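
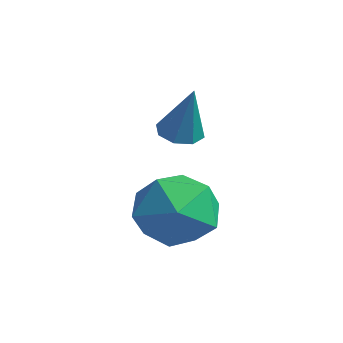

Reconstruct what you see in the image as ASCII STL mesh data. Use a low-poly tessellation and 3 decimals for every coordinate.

solid 
facet normal -0.349 0.024 -0.937
outer loop
vertex -0.177 -1.088 -2.866
vertex -0.528 -0.61 -2.723
vertex 0.039 -0.68 -2.936
endloop
endfacet
facet normal 0.884 -0.467 0.003
outer loop
vertex -0.177 -1.088 -2.866
vertex 0.039 -0.68 -2.936
vertex 0.048 -0.65 -1.177
endloop
endfacet
facet normal -0.349 0.025 -0.937
outer loop
vertex 0.039 -0.68 -2.936
vertex -0.528 -0.61 -2.723
vertex -0.077 -0.231 -2.881
endloop
endfacet
facet normal 0.968 0.251 -0.009
outer loop
vertex 0.039 -0.68 -2.936
vertex -0.077 -0.231 -2.881
vertex 0.048 -0.65 -1.177
endloop
endfacet
facet normal -0.350 0.025 -0.937
outer loop
vertex -0.077 -0.231 -2.881
vertex -0.528 -0.61 -2.723
vertex -0.457 -0.004 -2.733
endloop
endfacet
facet normal 0.552 0.818 0.161
outer loop
vertex -0.077 -0.231 -2.881
vertex -0.457 -0.004 -2.733
vertex 0.048 -0.65 -1.177
endloop
endfacet
facet normal -0.347 0.025 -0.937
outer loop
vertex -0.457 -0.004 -2.733
vertex -0.528 -0.61 -2.723
vertex -0.879 -0.132 -2.58
endloop
endfacet
facet normal -0.123 0.902 0.414
outer loop
vertex -0.457 -0.004 -2.733
vertex -0.879 -0.132 -2.58
vertex 0.048 -0.65 -1.177
endloop
endfacet
facet normal -0.349 0.024 -0.937
outer loop
vertex -0.879 -0.132 -2.58
vertex -0.528 -0.61 -2.723
vertex -1.095 -0.54 -2.51
endloop
endfacet
facet normal -0.658 0.452 0.602
outer loop
vertex -0.879 -0.132 -2.58
vertex -1.095 -0.54 -2.51
vertex 0.048 -0.65 -1.177
endloop
endfacet
facet normal -0.349 0.025 -0.937
outer loop
vertex -1.095 -0.54 -2.51
vertex -0.528 -0.61 -2.723
vertex -0.979 -0.989 -2.565
endloop
endfacet
facet normal -0.742 -0.267 0.614
outer loop
vertex -1.095 -0.54 -2.51
vertex -0.979 -0.989 -2.565
vertex 0.048 -0.65 -1.177
endloop
endfacet
facet normal -0.348 0.024 -0.937
outer loop
vertex -0.979 -0.989 -2.565
vertex -0.528 -0.61 -2.723
vertex -0.599 -1.216 -2.712
endloop
endfacet
facet normal -0.326 -0.834 0.445
outer loop
vertex -0.979 -0.989 -2.565
vertex -0.599 -1.216 -2.712
vertex 0.048 -0.65 -1.177
endloop
endfacet
facet normal -0.349 0.024 -0.937
outer loop
vertex -0.599 -1.216 -2.712
vertex -0.528 -0.61 -2.723
vertex -0.177 -1.088 -2.866
endloop
endfacet
facet normal 0.348 -0.918 0.192
outer loop
vertex -0.599 -1.216 -2.712
vertex -0.177 -1.088 -2.866
vertex 0.048 -0.65 -1.177
endloop
endfacet
facet normal -0.467 0.882 0.060
outer loop
vertex 1.731 -1.256 -4.081
vertex 0.726 -1.763 -4.46
vertex 0.965 -1.715 -3.298
endloop
endfacet
facet normal 0.055 0.837 0.544
outer loop
vertex 1.731 -1.256 -4.081
vertex 0.965 -1.715 -3.298
vertex 2.133 -1.884 -3.156
endloop
endfacet
facet normal 0.668 0.718 0.197
outer loop
vertex 1.731 -1.256 -4.081
vertex 2.133 -1.884 -3.156
vertex 2.615 -2.037 -4.231
endloop
endfacet
facet normal 0.524 0.689 -0.501
outer loop
vertex 1.731 -1.256 -4.081
vertex 2.615 -2.037 -4.231
vertex 1.745 -1.962 -5.037
endloop
endfacet
facet normal -0.178 0.790 -0.586
outer loop
vertex 1.731 -1.256 -4.081
vertex 1.745 -1.962 -5.037
vertex 0.726 -1.763 -4.46
endloop
endfacet
facet normal -0.077 0.272 0.959
outer loop
vertex 2.133 -1.884 -3.156
vertex 0.965 -1.715 -3.298
vertex 1.375 -2.778 -2.963
endloop
endfacet
facet normal -0.922 0.346 0.175
outer loop
vertex 0.965 -1.715 -3.298
vertex 0.726 -1.763 -4.46
vertex 0.505 -2.703 -3.769
endloop
endfacet
facet normal -0.454 0.197 -0.869
outer loop
vertex 0.726 -1.763 -4.46
vertex 1.745 -1.962 -5.037
vertex 0.987 -2.856 -4.844
endloop
endfacet
facet normal 0.681 0.032 -0.732
outer loop
vertex 1.745 -1.962 -5.037
vertex 2.615 -2.037 -4.231
vertex 2.155 -3.025 -4.702
endloop
endfacet
facet normal 0.914 0.078 0.399
outer loop
vertex 2.615 -2.037 -4.231
vertex 2.133 -1.884 -3.156
vertex 2.394 -2.977 -3.54
endloop
endfacet
facet normal -0.524 -0.689 0.501
outer loop
vertex 1.389 -3.484 -3.919
vertex 1.375 -2.778 -2.963
vertex 0.505 -2.703 -3.769
endloop
endfacet
facet normal -0.668 -0.718 -0.197
outer loop
vertex 1.389 -3.484 -3.919
vertex 0.505 -2.703 -3.769
vertex 0.987 -2.856 -4.844
endloop
endfacet
facet normal -0.055 -0.837 -0.544
outer loop
vertex 1.389 -3.484 -3.919
vertex 0.987 -2.856 -4.844
vertex 2.155 -3.025 -4.702
endloop
endfacet
facet normal 0.467 -0.882 -0.060
outer loop
vertex 1.389 -3.484 -3.919
vertex 2.155 -3.025 -4.702
vertex 2.394 -2.977 -3.54
endloop
endfacet
facet normal 0.178 -0.790 0.586
outer loop
vertex 1.389 -3.484 -3.919
vertex 2.394 -2.977 -3.54
vertex 1.375 -2.778 -2.963
endloop
endfacet
facet normal -0.681 -0.032 0.732
outer loop
vertex 0.505 -2.703 -3.769
vertex 1.375 -2.778 -2.963
vertex 0.965 -1.715 -3.298
endloop
endfacet
facet normal -0.914 -0.078 -0.399
outer loop
vertex 0.987 -2.856 -4.844
vertex 0.505 -2.703 -3.769
vertex 0.726 -1.763 -4.46
endloop
endfacet
facet normal 0.077 -0.272 -0.959
outer loop
vertex 2.155 -3.025 -4.702
vertex 0.987 -2.856 -4.844
vertex 1.745 -1.962 -5.037
endloop
endfacet
facet normal 0.922 -0.346 -0.175
outer loop
vertex 2.394 -2.977 -3.54
vertex 2.155 -3.025 -4.702
vertex 2.615 -2.037 -4.231
endloop
endfacet
facet normal 0.454 -0.197 0.869
outer loop
vertex 1.375 -2.778 -2.963
vertex 2.394 -2.977 -3.54
vertex 2.133 -1.884 -3.156
endloop
endfacet

endsolid


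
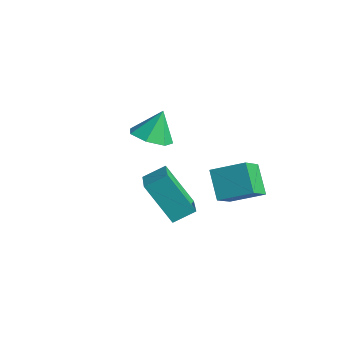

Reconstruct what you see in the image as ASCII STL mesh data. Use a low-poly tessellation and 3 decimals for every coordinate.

solid 
facet normal -0.670 0.220 0.710
outer loop
vertex 0.833 -0.945 2.918
vertex 1.813 0.075 3.527
vertex 0.289 0.072 2.09
endloop
endfacet
facet normal -0.636 -0.662 -0.396
outer loop
vertex 1.287 -0.255 1.033
vertex 0.833 -0.945 2.918
vertex 0.289 0.072 2.09
endloop
endfacet
facet normal -0.670 0.220 0.710
outer loop
vertex 0.289 0.072 2.09
vertex 1.813 0.075 3.527
vertex 1.269 1.092 2.699
endloop
endfacet
facet normal -0.383 0.716 -0.583
outer loop
vertex 1.269 1.092 2.699
vertex 1.287 -0.255 1.033
vertex 0.289 0.072 2.09
endloop
endfacet
facet normal 0.383 -0.716 0.583
outer loop
vertex 0.833 -0.945 2.918
vertex 2.811 -0.252 2.47
vertex 1.813 0.075 3.527
endloop
endfacet
facet normal -0.636 -0.662 -0.396
outer loop
vertex 1.831 -1.272 1.861
vertex 0.833 -0.945 2.918
vertex 1.287 -0.255 1.033
endloop
endfacet
facet normal 0.383 -0.716 0.583
outer loop
vertex 1.831 -1.272 1.861
vertex 2.811 -0.252 2.47
vertex 0.833 -0.945 2.918
endloop
endfacet
facet normal 0.636 0.662 0.396
outer loop
vertex 1.813 0.075 3.527
vertex 2.811 -0.252 2.47
vertex 1.269 1.092 2.699
endloop
endfacet
facet normal -0.383 0.716 -0.583
outer loop
vertex 2.267 0.765 1.642
vertex 1.287 -0.255 1.033
vertex 1.269 1.092 2.699
endloop
endfacet
facet normal 0.636 0.662 0.396
outer loop
vertex 1.269 1.092 2.699
vertex 2.811 -0.252 2.47
vertex 2.267 0.765 1.642
endloop
endfacet
facet normal 0.670 -0.220 -0.710
outer loop
vertex 2.267 0.765 1.642
vertex 1.831 -1.272 1.861
vertex 1.287 -0.255 1.033
endloop
endfacet
facet normal 0.670 -0.220 -0.710
outer loop
vertex 2.811 -0.252 2.47
vertex 1.831 -1.272 1.861
vertex 2.267 0.765 1.642
endloop
endfacet
facet normal -0.479 -0.303 0.824
outer loop
vertex 1.609 -4.494 3.847
vertex 1.933 -3.642 4.348
vertex 0.451 -3.807 3.427
endloop
endfacet
facet normal -0.311 -0.819 -0.481
outer loop
vertex 1.447 -3.178 1.712
vertex 1.609 -4.494 3.847
vertex 0.451 -3.807 3.427
endloop
endfacet
facet normal -0.479 -0.302 0.824
outer loop
vertex 0.451 -3.807 3.427
vertex 1.933 -3.642 4.348
vertex 0.775 -2.955 3.927
endloop
endfacet
facet normal -0.821 0.487 -0.298
outer loop
vertex 0.775 -2.955 3.927
vertex 1.447 -3.178 1.712
vertex 0.451 -3.807 3.427
endloop
endfacet
facet normal 0.821 -0.487 0.298
outer loop
vertex 1.609 -4.494 3.847
vertex 2.929 -3.013 2.633
vertex 1.933 -3.642 4.348
endloop
endfacet
facet normal -0.311 -0.819 -0.481
outer loop
vertex 2.605 -3.865 2.133
vertex 1.609 -4.494 3.847
vertex 1.447 -3.178 1.712
endloop
endfacet
facet normal 0.821 -0.487 0.298
outer loop
vertex 2.605 -3.865 2.133
vertex 2.929 -3.013 2.633
vertex 1.609 -4.494 3.847
endloop
endfacet
facet normal 0.311 0.819 0.481
outer loop
vertex 1.933 -3.642 4.348
vertex 2.929 -3.013 2.633
vertex 0.775 -2.955 3.927
endloop
endfacet
facet normal -0.821 0.487 -0.298
outer loop
vertex 1.771 -2.326 2.213
vertex 1.447 -3.178 1.712
vertex 0.775 -2.955 3.927
endloop
endfacet
facet normal 0.311 0.819 0.482
outer loop
vertex 0.775 -2.955 3.927
vertex 2.929 -3.013 2.633
vertex 1.771 -2.326 2.213
endloop
endfacet
facet normal 0.479 0.302 -0.824
outer loop
vertex 1.771 -2.326 2.213
vertex 2.605 -3.865 2.133
vertex 1.447 -3.178 1.712
endloop
endfacet
facet normal 0.478 0.302 -0.825
outer loop
vertex 2.929 -3.013 2.633
vertex 2.605 -3.865 2.133
vertex 1.771 -2.326 2.213
endloop
endfacet
facet normal 0.024 -0.440 -0.898
outer loop
vertex -2.139 -1.966 3.288
vertex -2.782 -1.321 2.955
vertex -1.814 -1.266 2.954
endloop
endfacet
facet normal 0.778 -0.063 0.625
outer loop
vertex -2.139 -1.966 3.288
vertex -1.814 -1.266 2.954
vertex -2.818 -0.679 4.265
endloop
endfacet
facet normal 0.024 -0.440 -0.898
outer loop
vertex -1.814 -1.266 2.954
vertex -2.782 -1.321 2.955
vertex -2.218 -0.607 2.62
endloop
endfacet
facet normal 0.740 0.604 0.296
outer loop
vertex -1.814 -1.266 2.954
vertex -2.218 -0.607 2.62
vertex -2.818 -0.679 4.265
endloop
endfacet
facet normal 0.024 -0.440 -0.897
outer loop
vertex -2.218 -0.607 2.62
vertex -2.782 -1.321 2.955
vertex -3.047 -0.486 2.538
endloop
endfacet
facet normal 0.135 0.987 0.092
outer loop
vertex -2.218 -0.607 2.62
vertex -3.047 -0.486 2.538
vertex -2.818 -0.679 4.265
endloop
endfacet
facet normal 0.025 -0.440 -0.897
outer loop
vertex -3.047 -0.486 2.538
vertex -2.782 -1.321 2.955
vertex -3.677 -0.994 2.77
endloop
endfacet
facet normal -0.581 0.797 0.166
outer loop
vertex -3.047 -0.486 2.538
vertex -3.677 -0.994 2.77
vertex -2.818 -0.679 4.265
endloop
endfacet
facet normal 0.025 -0.440 -0.898
outer loop
vertex -3.677 -0.994 2.77
vertex -2.782 -1.321 2.955
vertex -3.633 -1.748 3.141
endloop
endfacet
facet normal -0.869 0.177 0.462
outer loop
vertex -3.677 -0.994 2.77
vertex -3.633 -1.748 3.141
vertex -2.818 -0.679 4.265
endloop
endfacet
facet normal 0.025 -0.440 -0.898
outer loop
vertex -3.633 -1.748 3.141
vertex -2.782 -1.321 2.955
vertex -2.949 -2.181 3.372
endloop
endfacet
facet normal -0.512 -0.405 0.757
outer loop
vertex -3.633 -1.748 3.141
vertex -2.949 -2.181 3.372
vertex -2.818 -0.679 4.265
endloop
endfacet
facet normal 0.024 -0.440 -0.898
outer loop
vertex -2.949 -2.181 3.372
vertex -2.782 -1.321 2.955
vertex -2.139 -1.966 3.288
endloop
endfacet
facet normal 0.222 -0.513 0.829
outer loop
vertex -2.949 -2.181 3.372
vertex -2.139 -1.966 3.288
vertex -2.818 -0.679 4.265
endloop
endfacet

endsolid


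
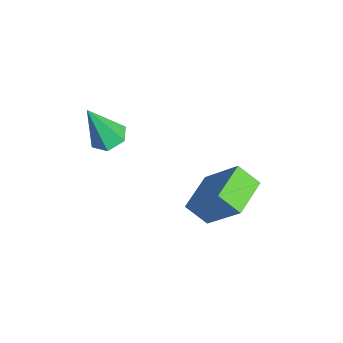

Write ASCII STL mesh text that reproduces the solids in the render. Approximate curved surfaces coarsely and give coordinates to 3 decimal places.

solid 
facet normal -0.018 0.384 -0.923
outer loop
vertex 2.204 -2.253 -0.351
vertex 1.722 -2.738 -0.543
vertex 1.512 -2.113 -0.279
endloop
endfacet
facet normal 0.216 0.740 0.637
outer loop
vertex 2.204 -2.253 -0.351
vertex 1.512 -2.113 -0.279
vertex 1.758 -3.462 1.203
endloop
endfacet
facet normal -0.019 0.384 -0.923
outer loop
vertex 1.512 -2.113 -0.279
vertex 1.722 -2.738 -0.543
vertex 1.03 -2.599 -0.471
endloop
endfacet
facet normal -0.693 0.472 0.545
outer loop
vertex 1.512 -2.113 -0.279
vertex 1.03 -2.599 -0.471
vertex 1.758 -3.462 1.203
endloop
endfacet
facet normal -0.019 0.383 -0.924
outer loop
vertex 1.03 -2.599 -0.471
vertex 1.722 -2.738 -0.543
vertex 1.241 -3.223 -0.734
endloop
endfacet
facet normal -0.902 -0.386 0.193
outer loop
vertex 1.03 -2.599 -0.471
vertex 1.241 -3.223 -0.734
vertex 1.758 -3.462 1.203
endloop
endfacet
facet normal -0.019 0.382 -0.924
outer loop
vertex 1.241 -3.223 -0.734
vertex 1.722 -2.738 -0.543
vertex 1.933 -3.363 -0.806
endloop
endfacet
facet normal -0.204 -0.977 -0.066
outer loop
vertex 1.241 -3.223 -0.734
vertex 1.933 -3.363 -0.806
vertex 1.758 -3.462 1.203
endloop
endfacet
facet normal -0.019 0.382 -0.924
outer loop
vertex 1.933 -3.363 -0.806
vertex 1.722 -2.738 -0.543
vertex 2.415 -2.878 -0.615
endloop
endfacet
facet normal 0.704 -0.710 0.026
outer loop
vertex 1.933 -3.363 -0.806
vertex 2.415 -2.878 -0.615
vertex 1.758 -3.462 1.203
endloop
endfacet
facet normal -0.018 0.384 -0.923
outer loop
vertex 2.415 -2.878 -0.615
vertex 1.722 -2.738 -0.543
vertex 2.204 -2.253 -0.351
endloop
endfacet
facet normal 0.914 0.149 0.378
outer loop
vertex 2.415 -2.878 -0.615
vertex 2.204 -2.253 -0.351
vertex 1.758 -3.462 1.203
endloop
endfacet
facet normal -0.393 -0.659 0.641
outer loop
vertex 4.074 0.679 -2.15
vertex 2.807 1.633 -1.946
vertex 3.085 -0.292 -3.755
endloop
endfacet
facet normal 0.793 -0.596 -0.128
outer loop
vertex 3.513 0.427 -4.454
vertex 4.074 0.679 -2.15
vertex 3.085 -0.292 -3.755
endloop
endfacet
facet normal -0.393 -0.659 0.641
outer loop
vertex 3.085 -0.292 -3.755
vertex 2.807 1.633 -1.946
vertex 1.817 0.663 -3.551
endloop
endfacet
facet normal -0.467 -0.458 -0.757
outer loop
vertex 1.817 0.663 -3.551
vertex 3.513 0.427 -4.454
vertex 3.085 -0.292 -3.755
endloop
endfacet
facet normal 0.467 0.458 0.757
outer loop
vertex 4.074 0.679 -2.15
vertex 3.235 2.352 -2.645
vertex 2.807 1.633 -1.946
endloop
endfacet
facet normal 0.792 -0.597 -0.127
outer loop
vertex 4.503 1.397 -2.849
vertex 4.074 0.679 -2.15
vertex 3.513 0.427 -4.454
endloop
endfacet
facet normal 0.467 0.458 0.757
outer loop
vertex 4.503 1.397 -2.849
vertex 3.235 2.352 -2.645
vertex 4.074 0.679 -2.15
endloop
endfacet
facet normal -0.792 0.596 0.128
outer loop
vertex 2.807 1.633 -1.946
vertex 3.235 2.352 -2.645
vertex 1.817 0.663 -3.551
endloop
endfacet
facet normal -0.467 -0.458 -0.757
outer loop
vertex 2.246 1.381 -4.25
vertex 3.513 0.427 -4.454
vertex 1.817 0.663 -3.551
endloop
endfacet
facet normal -0.792 0.597 0.127
outer loop
vertex 1.817 0.663 -3.551
vertex 3.235 2.352 -2.645
vertex 2.246 1.381 -4.25
endloop
endfacet
facet normal 0.393 0.659 -0.641
outer loop
vertex 2.246 1.381 -4.25
vertex 4.503 1.397 -2.849
vertex 3.513 0.427 -4.454
endloop
endfacet
facet normal 0.393 0.659 -0.641
outer loop
vertex 3.235 2.352 -2.645
vertex 4.503 1.397 -2.849
vertex 2.246 1.381 -4.25
endloop
endfacet

endsolid


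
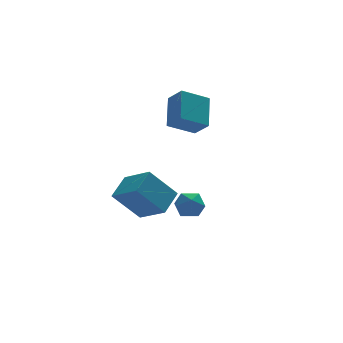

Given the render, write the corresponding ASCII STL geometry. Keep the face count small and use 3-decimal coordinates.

solid 
facet normal -0.646 0.121 0.754
outer loop
vertex -1.825 0.949 -1.669
vertex -0.874 1.865 -1.001
vertex -2.564 2.338 -2.524
endloop
endfacet
facet normal -0.642 -0.619 -0.451
outer loop
vertex -1.266 2.095 -4.039
vertex -1.825 0.949 -1.669
vertex -2.564 2.338 -2.524
endloop
endfacet
facet normal -0.646 0.121 0.754
outer loop
vertex -2.564 2.338 -2.524
vertex -0.874 1.865 -1.001
vertex -1.612 3.254 -1.856
endloop
endfacet
facet normal -0.412 0.776 -0.477
outer loop
vertex -1.612 3.254 -1.856
vertex -1.266 2.095 -4.039
vertex -2.564 2.338 -2.524
endloop
endfacet
facet normal 0.412 -0.776 0.478
outer loop
vertex -1.825 0.949 -1.669
vertex 0.424 1.622 -2.516
vertex -0.874 1.865 -1.001
endloop
endfacet
facet normal -0.643 -0.619 -0.451
outer loop
vertex -0.528 0.706 -3.184
vertex -1.825 0.949 -1.669
vertex -1.266 2.095 -4.039
endloop
endfacet
facet normal 0.412 -0.776 0.477
outer loop
vertex -0.528 0.706 -3.184
vertex 0.424 1.622 -2.516
vertex -1.825 0.949 -1.669
endloop
endfacet
facet normal 0.643 0.619 0.451
outer loop
vertex -0.874 1.865 -1.001
vertex 0.424 1.622 -2.516
vertex -1.612 3.254 -1.856
endloop
endfacet
facet normal -0.412 0.776 -0.477
outer loop
vertex -0.315 3.011 -3.371
vertex -1.266 2.095 -4.039
vertex -1.612 3.254 -1.856
endloop
endfacet
facet normal 0.643 0.619 0.451
outer loop
vertex -1.612 3.254 -1.856
vertex 0.424 1.622 -2.516
vertex -0.315 3.011 -3.371
endloop
endfacet
facet normal 0.646 -0.121 -0.754
outer loop
vertex -0.315 3.011 -3.371
vertex -0.528 0.706 -3.184
vertex -1.266 2.095 -4.039
endloop
endfacet
facet normal 0.645 -0.121 -0.754
outer loop
vertex 0.424 1.622 -2.516
vertex -0.528 0.706 -3.184
vertex -0.315 3.011 -3.371
endloop
endfacet
facet normal -0.895 -0.017 0.446
outer loop
vertex 0.496 1.439 2.413
vertex 1.052 2.802 3.582
vertex 0.112 2.231 1.673
endloop
endfacet
facet normal -0.296 -0.725 -0.622
outer loop
vertex 1.508 2.258 0.978
vertex 0.496 1.439 2.413
vertex 0.112 2.231 1.673
endloop
endfacet
facet normal -0.895 -0.017 0.446
outer loop
vertex 0.112 2.231 1.673
vertex 1.052 2.802 3.582
vertex 0.668 3.594 2.842
endloop
endfacet
facet normal -0.334 0.688 -0.644
outer loop
vertex 0.668 3.594 2.842
vertex 1.508 2.258 0.978
vertex 0.112 2.231 1.673
endloop
endfacet
facet normal 0.334 -0.688 0.644
outer loop
vertex 0.496 1.439 2.413
vertex 2.448 2.829 2.887
vertex 1.052 2.802 3.582
endloop
endfacet
facet normal -0.296 -0.725 -0.622
outer loop
vertex 1.892 1.466 1.718
vertex 0.496 1.439 2.413
vertex 1.508 2.258 0.978
endloop
endfacet
facet normal 0.334 -0.688 0.644
outer loop
vertex 1.892 1.466 1.718
vertex 2.448 2.829 2.887
vertex 0.496 1.439 2.413
endloop
endfacet
facet normal 0.296 0.725 0.622
outer loop
vertex 1.052 2.802 3.582
vertex 2.448 2.829 2.887
vertex 0.668 3.594 2.842
endloop
endfacet
facet normal -0.334 0.688 -0.644
outer loop
vertex 2.064 3.621 2.147
vertex 1.508 2.258 0.978
vertex 0.668 3.594 2.842
endloop
endfacet
facet normal 0.296 0.725 0.622
outer loop
vertex 0.668 3.594 2.842
vertex 2.448 2.829 2.887
vertex 2.064 3.621 2.147
endloop
endfacet
facet normal 0.895 0.017 -0.446
outer loop
vertex 2.064 3.621 2.147
vertex 1.892 1.466 1.718
vertex 1.508 2.258 0.978
endloop
endfacet
facet normal 0.895 0.017 -0.446
outer loop
vertex 2.448 2.829 2.887
vertex 1.892 1.466 1.718
vertex 2.064 3.621 2.147
endloop
endfacet
facet normal -0.121 0.965 -0.231
outer loop
vertex -0.179 -1.393 -2.075
vertex -0.819 -1.359 -1.597
vertex -0.093 -1.198 -1.305
endloop
endfacet
facet normal 0.567 0.781 -0.261
outer loop
vertex -0.179 -1.393 -2.075
vertex -0.093 -1.198 -1.305
vertex 0.429 -1.693 -1.653
endloop
endfacet
facet normal 0.632 0.250 -0.733
outer loop
vertex -0.179 -1.393 -2.075
vertex 0.429 -1.693 -1.653
vertex 0.025 -2.16 -2.161
endloop
endfacet
facet normal -0.017 0.107 -0.994
outer loop
vertex -0.179 -1.393 -2.075
vertex 0.025 -2.16 -2.161
vertex -0.746 -1.954 -2.126
endloop
endfacet
facet normal -0.481 0.549 -0.684
outer loop
vertex -0.179 -1.393 -2.075
vertex -0.746 -1.954 -2.126
vertex -0.819 -1.359 -1.597
endloop
endfacet
facet normal 0.757 0.532 0.380
outer loop
vertex 0.429 -1.693 -1.653
vertex -0.093 -1.198 -1.305
vertex 0.166 -1.846 -0.914
endloop
endfacet
facet normal -0.357 0.829 0.431
outer loop
vertex -0.093 -1.198 -1.305
vertex -0.819 -1.359 -1.597
vertex -0.605 -1.64 -0.879
endloop
endfacet
facet normal -0.941 0.154 -0.303
outer loop
vertex -0.819 -1.359 -1.597
vertex -0.746 -1.954 -2.126
vertex -1.009 -2.107 -1.387
endloop
endfacet
facet normal -0.187 -0.561 -0.806
outer loop
vertex -0.746 -1.954 -2.126
vertex 0.025 -2.16 -2.161
vertex -0.487 -2.602 -1.735
endloop
endfacet
facet normal 0.863 -0.327 -0.385
outer loop
vertex 0.025 -2.16 -2.161
vertex 0.429 -1.693 -1.653
vertex 0.239 -2.441 -1.443
endloop
endfacet
facet normal 0.017 -0.107 0.994
outer loop
vertex -0.401 -2.407 -0.965
vertex 0.166 -1.846 -0.914
vertex -0.605 -1.64 -0.879
endloop
endfacet
facet normal -0.632 -0.250 0.733
outer loop
vertex -0.401 -2.407 -0.965
vertex -0.605 -1.64 -0.879
vertex -1.009 -2.107 -1.387
endloop
endfacet
facet normal -0.567 -0.781 0.261
outer loop
vertex -0.401 -2.407 -0.965
vertex -1.009 -2.107 -1.387
vertex -0.487 -2.602 -1.735
endloop
endfacet
facet normal 0.121 -0.965 0.231
outer loop
vertex -0.401 -2.407 -0.965
vertex -0.487 -2.602 -1.735
vertex 0.239 -2.441 -1.443
endloop
endfacet
facet normal 0.481 -0.549 0.684
outer loop
vertex -0.401 -2.407 -0.965
vertex 0.239 -2.441 -1.443
vertex 0.166 -1.846 -0.914
endloop
endfacet
facet normal 0.187 0.561 0.806
outer loop
vertex -0.605 -1.64 -0.879
vertex 0.166 -1.846 -0.914
vertex -0.093 -1.198 -1.305
endloop
endfacet
facet normal -0.863 0.327 0.385
outer loop
vertex -1.009 -2.107 -1.387
vertex -0.605 -1.64 -0.879
vertex -0.819 -1.359 -1.597
endloop
endfacet
facet normal -0.757 -0.532 -0.380
outer loop
vertex -0.487 -2.602 -1.735
vertex -1.009 -2.107 -1.387
vertex -0.746 -1.954 -2.126
endloop
endfacet
facet normal 0.357 -0.829 -0.431
outer loop
vertex 0.239 -2.441 -1.443
vertex -0.487 -2.602 -1.735
vertex 0.025 -2.16 -2.161
endloop
endfacet
facet normal 0.941 -0.154 0.303
outer loop
vertex 0.166 -1.846 -0.914
vertex 0.239 -2.441 -1.443
vertex 0.429 -1.693 -1.653
endloop
endfacet

endsolid


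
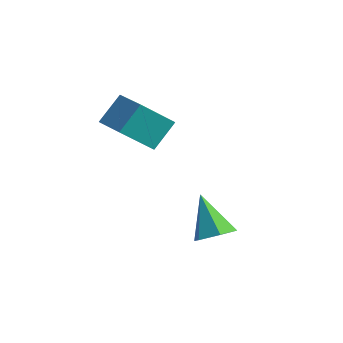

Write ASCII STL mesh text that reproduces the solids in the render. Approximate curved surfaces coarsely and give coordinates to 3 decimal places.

solid 
facet normal -0.947 0.266 -0.183
outer loop
vertex -2.042 1.39 0.372
vertex -1.467 2.571 -0.888
vertex -2.135 0.378 -0.619
endloop
endfacet
facet normal -0.316 -0.649 0.692
outer loop
vertex -0.753 -0.011 -0.352
vertex -2.042 1.39 0.372
vertex -2.135 0.378 -0.619
endloop
endfacet
facet normal -0.947 0.266 -0.183
outer loop
vertex -2.135 0.378 -0.619
vertex -1.467 2.571 -0.888
vertex -1.56 1.559 -1.879
endloop
endfacet
facet normal -0.066 -0.713 -0.698
outer loop
vertex -1.56 1.559 -1.879
vertex -0.753 -0.011 -0.352
vertex -2.135 0.378 -0.619
endloop
endfacet
facet normal 0.066 0.713 0.698
outer loop
vertex -2.042 1.39 0.372
vertex -0.085 2.182 -0.621
vertex -1.467 2.571 -0.888
endloop
endfacet
facet normal -0.316 -0.649 0.692
outer loop
vertex -0.66 1.001 0.639
vertex -2.042 1.39 0.372
vertex -0.753 -0.011 -0.352
endloop
endfacet
facet normal 0.066 0.713 0.698
outer loop
vertex -0.66 1.001 0.639
vertex -0.085 2.182 -0.621
vertex -2.042 1.39 0.372
endloop
endfacet
facet normal 0.316 0.649 -0.692
outer loop
vertex -1.467 2.571 -0.888
vertex -0.085 2.182 -0.621
vertex -1.56 1.559 -1.879
endloop
endfacet
facet normal -0.066 -0.713 -0.698
outer loop
vertex -0.178 1.17 -1.612
vertex -0.753 -0.011 -0.352
vertex -1.56 1.559 -1.879
endloop
endfacet
facet normal 0.316 0.649 -0.692
outer loop
vertex -1.56 1.559 -1.879
vertex -0.085 2.182 -0.621
vertex -0.178 1.17 -1.612
endloop
endfacet
facet normal 0.947 -0.266 0.183
outer loop
vertex -0.178 1.17 -1.612
vertex -0.66 1.001 0.639
vertex -0.753 -0.011 -0.352
endloop
endfacet
facet normal 0.947 -0.266 0.183
outer loop
vertex -0.085 2.182 -0.621
vertex -0.66 1.001 0.639
vertex -0.178 1.17 -1.612
endloop
endfacet
facet normal 0.603 -0.238 -0.762
outer loop
vertex 3.81 1.074 -3.937
vertex 3.205 0.64 -4.28
vertex 3.292 1.435 -4.46
endloop
endfacet
facet normal 0.238 0.893 0.381
outer loop
vertex 3.81 1.074 -3.937
vertex 3.292 1.435 -4.46
vertex 2.095 1.08 -2.88
endloop
endfacet
facet normal 0.604 -0.238 -0.761
outer loop
vertex 3.292 1.435 -4.46
vertex 3.205 0.64 -4.28
vertex 2.687 1.001 -4.804
endloop
endfacet
facet normal -0.499 0.846 -0.188
outer loop
vertex 3.292 1.435 -4.46
vertex 2.687 1.001 -4.804
vertex 2.095 1.08 -2.88
endloop
endfacet
facet normal 0.604 -0.238 -0.761
outer loop
vertex 2.687 1.001 -4.804
vertex 3.205 0.64 -4.28
vertex 2.6 0.206 -4.624
endloop
endfacet
facet normal -0.955 0.038 -0.295
outer loop
vertex 2.687 1.001 -4.804
vertex 2.6 0.206 -4.624
vertex 2.095 1.08 -2.88
endloop
endfacet
facet normal 0.604 -0.239 -0.760
outer loop
vertex 2.6 0.206 -4.624
vertex 3.205 0.64 -4.28
vertex 3.117 -0.155 -4.1
endloop
endfacet
facet normal -0.672 -0.721 0.167
outer loop
vertex 2.6 0.206 -4.624
vertex 3.117 -0.155 -4.1
vertex 2.095 1.08 -2.88
endloop
endfacet
facet normal 0.603 -0.239 -0.761
outer loop
vertex 3.117 -0.155 -4.1
vertex 3.205 0.64 -4.28
vertex 3.722 0.279 -3.757
endloop
endfacet
facet normal 0.065 -0.673 0.736
outer loop
vertex 3.117 -0.155 -4.1
vertex 3.722 0.279 -3.757
vertex 2.095 1.08 -2.88
endloop
endfacet
facet normal 0.603 -0.239 -0.761
outer loop
vertex 3.722 0.279 -3.757
vertex 3.205 0.64 -4.28
vertex 3.81 1.074 -3.937
endloop
endfacet
facet normal 0.520 0.133 0.843
outer loop
vertex 3.722 0.279 -3.757
vertex 3.81 1.074 -3.937
vertex 2.095 1.08 -2.88
endloop
endfacet

endsolid


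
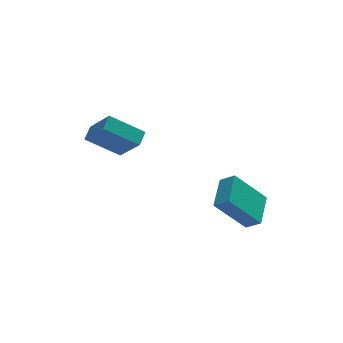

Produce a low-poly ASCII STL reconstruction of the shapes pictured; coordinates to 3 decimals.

solid 
facet normal -0.658 0.030 0.752
outer loop
vertex 0.149 -3.365 0.282
vertex 0.777 -1.956 0.776
vertex -0.38 -2.962 -0.197
endloop
endfacet
facet normal -0.387 -0.870 -0.305
outer loop
vertex 1.003 -3.024 -1.776
vertex 0.149 -3.365 0.282
vertex -0.38 -2.962 -0.197
endloop
endfacet
facet normal -0.658 0.030 0.752
outer loop
vertex -0.38 -2.962 -0.197
vertex 0.777 -1.956 0.776
vertex 0.248 -1.552 0.297
endloop
endfacet
facet normal -0.645 0.492 -0.584
outer loop
vertex 0.248 -1.552 0.297
vertex 1.003 -3.024 -1.776
vertex -0.38 -2.962 -0.197
endloop
endfacet
facet normal 0.645 -0.492 0.584
outer loop
vertex 0.149 -3.365 0.282
vertex 2.16 -2.018 -0.803
vertex 0.777 -1.956 0.776
endloop
endfacet
facet normal -0.388 -0.870 -0.305
outer loop
vertex 1.532 -3.428 -1.297
vertex 0.149 -3.365 0.282
vertex 1.003 -3.024 -1.776
endloop
endfacet
facet normal 0.645 -0.492 0.585
outer loop
vertex 1.532 -3.428 -1.297
vertex 2.16 -2.018 -0.803
vertex 0.149 -3.365 0.282
endloop
endfacet
facet normal 0.388 0.870 0.305
outer loop
vertex 0.777 -1.956 0.776
vertex 2.16 -2.018 -0.803
vertex 0.248 -1.552 0.297
endloop
endfacet
facet normal -0.645 0.492 -0.585
outer loop
vertex 1.631 -1.615 -1.282
vertex 1.003 -3.024 -1.776
vertex 0.248 -1.552 0.297
endloop
endfacet
facet normal 0.387 0.870 0.304
outer loop
vertex 0.248 -1.552 0.297
vertex 2.16 -2.018 -0.803
vertex 1.631 -1.615 -1.282
endloop
endfacet
facet normal 0.658 -0.030 -0.752
outer loop
vertex 1.631 -1.615 -1.282
vertex 1.532 -3.428 -1.297
vertex 1.003 -3.024 -1.776
endloop
endfacet
facet normal 0.658 -0.030 -0.752
outer loop
vertex 2.16 -2.018 -0.803
vertex 1.532 -3.428 -1.297
vertex 1.631 -1.615 -1.282
endloop
endfacet
facet normal -0.468 -0.785 -0.406
outer loop
vertex -3.995 1.984 1.834
vertex -4.648 3.046 0.536
vertex -2.496 1.63 0.791
endloop
endfacet
facet normal 0.363 -0.590 0.722
outer loop
vertex -2.112 2.274 1.124
vertex -3.995 1.984 1.834
vertex -2.496 1.63 0.791
endloop
endfacet
facet normal -0.468 -0.784 -0.407
outer loop
vertex -2.496 1.63 0.791
vertex -4.648 3.046 0.536
vertex -3.149 2.693 -0.507
endloop
endfacet
facet normal 0.806 -0.190 -0.561
outer loop
vertex -3.149 2.693 -0.507
vertex -2.112 2.274 1.124
vertex -2.496 1.63 0.791
endloop
endfacet
facet normal -0.806 0.190 0.561
outer loop
vertex -3.995 1.984 1.834
vertex -4.264 3.69 0.869
vertex -4.648 3.046 0.536
endloop
endfacet
facet normal 0.363 -0.590 0.721
outer loop
vertex -3.611 2.627 2.167
vertex -3.995 1.984 1.834
vertex -2.112 2.274 1.124
endloop
endfacet
facet normal -0.805 0.190 0.561
outer loop
vertex -3.611 2.627 2.167
vertex -4.264 3.69 0.869
vertex -3.995 1.984 1.834
endloop
endfacet
facet normal -0.363 0.590 -0.721
outer loop
vertex -4.648 3.046 0.536
vertex -4.264 3.69 0.869
vertex -3.149 2.693 -0.507
endloop
endfacet
facet normal 0.806 -0.190 -0.561
outer loop
vertex -2.765 3.336 -0.174
vertex -2.112 2.274 1.124
vertex -3.149 2.693 -0.507
endloop
endfacet
facet normal -0.363 0.590 -0.721
outer loop
vertex -3.149 2.693 -0.507
vertex -4.264 3.69 0.869
vertex -2.765 3.336 -0.174
endloop
endfacet
facet normal 0.468 0.785 0.407
outer loop
vertex -2.765 3.336 -0.174
vertex -3.611 2.627 2.167
vertex -2.112 2.274 1.124
endloop
endfacet
facet normal 0.468 0.784 0.407
outer loop
vertex -4.264 3.69 0.869
vertex -3.611 2.627 2.167
vertex -2.765 3.336 -0.174
endloop
endfacet

endsolid


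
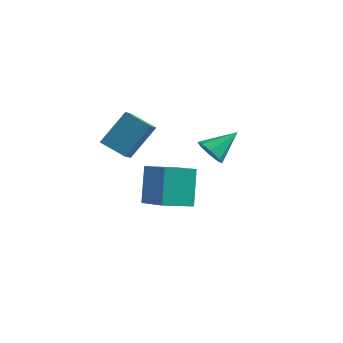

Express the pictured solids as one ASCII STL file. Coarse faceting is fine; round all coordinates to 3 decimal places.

solid 
facet normal -0.937 0.048 0.347
outer loop
vertex -2.368 -3.527 4.162
vertex -2.54 -2.75 3.59
vertex -2.938 -4.668 2.781
endloop
endfacet
facet normal 0.175 -0.793 0.583
outer loop
vertex -1.72 -4.73 2.33
vertex -2.368 -3.527 4.162
vertex -2.938 -4.668 2.781
endloop
endfacet
facet normal -0.937 0.048 0.346
outer loop
vertex -2.938 -4.668 2.781
vertex -2.54 -2.75 3.59
vertex -3.109 -3.891 2.209
endloop
endfacet
facet normal -0.303 -0.607 -0.734
outer loop
vertex -3.109 -3.891 2.209
vertex -1.72 -4.73 2.33
vertex -2.938 -4.668 2.781
endloop
endfacet
facet normal 0.303 0.608 0.734
outer loop
vertex -2.368 -3.527 4.162
vertex -1.322 -2.812 3.139
vertex -2.54 -2.75 3.59
endloop
endfacet
facet normal 0.176 -0.793 0.583
outer loop
vertex -1.151 -3.589 3.711
vertex -2.368 -3.527 4.162
vertex -1.72 -4.73 2.33
endloop
endfacet
facet normal 0.303 0.607 0.734
outer loop
vertex -1.151 -3.589 3.711
vertex -1.322 -2.812 3.139
vertex -2.368 -3.527 4.162
endloop
endfacet
facet normal -0.176 0.793 -0.583
outer loop
vertex -2.54 -2.75 3.59
vertex -1.322 -2.812 3.139
vertex -3.109 -3.891 2.209
endloop
endfacet
facet normal -0.303 -0.608 -0.734
outer loop
vertex -1.892 -3.953 1.758
vertex -1.72 -4.73 2.33
vertex -3.109 -3.891 2.209
endloop
endfacet
facet normal -0.176 0.793 -0.583
outer loop
vertex -3.109 -3.891 2.209
vertex -1.322 -2.812 3.139
vertex -1.892 -3.953 1.758
endloop
endfacet
facet normal 0.937 -0.048 -0.347
outer loop
vertex -1.892 -3.953 1.758
vertex -1.151 -3.589 3.711
vertex -1.72 -4.73 2.33
endloop
endfacet
facet normal 0.937 -0.049 -0.346
outer loop
vertex -1.322 -2.812 3.139
vertex -1.151 -3.589 3.711
vertex -1.892 -3.953 1.758
endloop
endfacet
facet normal -0.755 0.473 -0.454
outer loop
vertex -2.991 -0.945 -0.818
vertex -2.05 0.162 -1.23
vertex -2.588 -1.913 -2.498
endloop
endfacet
facet normal -0.623 -0.733 0.273
outer loop
vertex -1.01 -2.902 -1.55
vertex -2.991 -0.945 -0.818
vertex -2.588 -1.913 -2.498
endloop
endfacet
facet normal -0.755 0.473 -0.454
outer loop
vertex -2.588 -1.913 -2.498
vertex -2.05 0.162 -1.23
vertex -1.647 -0.806 -2.91
endloop
endfacet
facet normal 0.203 -0.489 -0.848
outer loop
vertex -1.647 -0.806 -2.91
vertex -1.01 -2.902 -1.55
vertex -2.588 -1.913 -2.498
endloop
endfacet
facet normal -0.203 0.489 0.848
outer loop
vertex -2.991 -0.945 -0.818
vertex -0.472 -0.827 -0.282
vertex -2.05 0.162 -1.23
endloop
endfacet
facet normal -0.623 -0.733 0.273
outer loop
vertex -1.413 -1.934 0.13
vertex -2.991 -0.945 -0.818
vertex -1.01 -2.902 -1.55
endloop
endfacet
facet normal -0.203 0.489 0.848
outer loop
vertex -1.413 -1.934 0.13
vertex -0.472 -0.827 -0.282
vertex -2.991 -0.945 -0.818
endloop
endfacet
facet normal 0.623 0.733 -0.273
outer loop
vertex -2.05 0.162 -1.23
vertex -0.472 -0.827 -0.282
vertex -1.647 -0.806 -2.91
endloop
endfacet
facet normal 0.203 -0.489 -0.848
outer loop
vertex -0.069 -1.795 -1.962
vertex -1.01 -2.902 -1.55
vertex -1.647 -0.806 -2.91
endloop
endfacet
facet normal 0.623 0.733 -0.273
outer loop
vertex -1.647 -0.806 -2.91
vertex -0.472 -0.827 -0.282
vertex -0.069 -1.795 -1.962
endloop
endfacet
facet normal 0.755 -0.473 0.454
outer loop
vertex -0.069 -1.795 -1.962
vertex -1.413 -1.934 0.13
vertex -1.01 -2.902 -1.55
endloop
endfacet
facet normal 0.755 -0.473 0.454
outer loop
vertex -0.472 -0.827 -0.282
vertex -1.413 -1.934 0.13
vertex -0.069 -1.795 -1.962
endloop
endfacet
facet normal -0.425 -0.744 -0.515
outer loop
vertex 1.7 -2.649 1.805
vertex 1.106 -2.614 2.245
vertex 1.307 -2.29 1.611
endloop
endfacet
facet normal 0.703 0.491 -0.514
outer loop
vertex 1.7 -2.649 1.805
vertex 1.307 -2.29 1.611
vertex 1.774 -1.446 3.055
endloop
endfacet
facet normal -0.426 -0.744 -0.515
outer loop
vertex 1.307 -2.29 1.611
vertex 1.106 -2.614 2.245
vertex 0.797 -2.121 1.789
endloop
endfacet
facet normal 0.097 0.845 -0.525
outer loop
vertex 1.307 -2.29 1.611
vertex 0.797 -2.121 1.789
vertex 1.774 -1.446 3.055
endloop
endfacet
facet normal -0.425 -0.744 -0.516
outer loop
vertex 0.797 -2.121 1.789
vertex 1.106 -2.614 2.245
vertex 0.467 -2.241 2.234
endloop
endfacet
facet normal -0.466 0.878 -0.109
outer loop
vertex 0.797 -2.121 1.789
vertex 0.467 -2.241 2.234
vertex 1.774 -1.446 3.055
endloop
endfacet
facet normal -0.425 -0.744 -0.516
outer loop
vertex 0.467 -2.241 2.234
vertex 1.106 -2.614 2.245
vertex 0.512 -2.58 2.686
endloop
endfacet
facet normal -0.657 0.570 0.493
outer loop
vertex 0.467 -2.241 2.234
vertex 0.512 -2.58 2.686
vertex 1.774 -1.446 3.055
endloop
endfacet
facet normal -0.425 -0.745 -0.515
outer loop
vertex 0.512 -2.58 2.686
vertex 1.106 -2.614 2.245
vertex 0.905 -2.938 2.88
endloop
endfacet
facet normal -0.363 0.103 0.926
outer loop
vertex 0.512 -2.58 2.686
vertex 0.905 -2.938 2.88
vertex 1.774 -1.446 3.055
endloop
endfacet
facet normal -0.425 -0.744 -0.515
outer loop
vertex 0.905 -2.938 2.88
vertex 1.106 -2.614 2.245
vertex 1.416 -3.107 2.702
endloop
endfacet
facet normal 0.243 -0.252 0.937
outer loop
vertex 0.905 -2.938 2.88
vertex 1.416 -3.107 2.702
vertex 1.774 -1.446 3.055
endloop
endfacet
facet normal -0.425 -0.745 -0.515
outer loop
vertex 1.416 -3.107 2.702
vertex 1.106 -2.614 2.245
vertex 1.745 -2.987 2.257
endloop
endfacet
facet normal 0.806 -0.284 0.519
outer loop
vertex 1.416 -3.107 2.702
vertex 1.745 -2.987 2.257
vertex 1.774 -1.446 3.055
endloop
endfacet
facet normal -0.425 -0.745 -0.515
outer loop
vertex 1.745 -2.987 2.257
vertex 1.106 -2.614 2.245
vertex 1.7 -2.649 1.805
endloop
endfacet
facet normal 0.996 0.024 -0.082
outer loop
vertex 1.745 -2.987 2.257
vertex 1.7 -2.649 1.805
vertex 1.774 -1.446 3.055
endloop
endfacet

endsolid


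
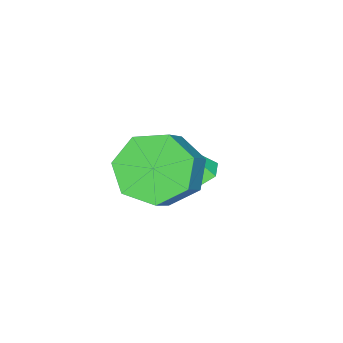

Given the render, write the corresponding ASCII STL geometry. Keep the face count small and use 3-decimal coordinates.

solid 
facet normal -0.123 0.452 -0.884
outer loop
vertex -1.299 1.909 -3.105
vertex -1.868 1.69 -3.138
vertex -1.764 2.231 -2.876
endloop
endfacet
facet normal 0.639 0.518 0.569
outer loop
vertex -1.299 1.909 -3.105
vertex -1.764 2.231 -2.876
vertex -1.692 1.05 -1.882
endloop
endfacet
facet normal -0.124 0.452 -0.883
outer loop
vertex -1.764 2.231 -2.876
vertex -1.868 1.69 -3.138
vertex -2.332 2.012 -2.908
endloop
endfacet
facet normal -0.277 0.609 0.743
outer loop
vertex -1.764 2.231 -2.876
vertex -2.332 2.012 -2.908
vertex -1.692 1.05 -1.882
endloop
endfacet
facet normal -0.124 0.452 -0.883
outer loop
vertex -2.332 2.012 -2.908
vertex -1.868 1.69 -3.138
vertex -2.436 1.471 -3.17
endloop
endfacet
facet normal -0.873 -0.066 0.483
outer loop
vertex -2.332 2.012 -2.908
vertex -2.436 1.471 -3.17
vertex -1.692 1.05 -1.882
endloop
endfacet
facet normal -0.124 0.450 -0.884
outer loop
vertex -2.436 1.471 -3.17
vertex -1.868 1.69 -3.138
vertex -1.972 1.149 -3.399
endloop
endfacet
facet normal -0.553 -0.832 0.048
outer loop
vertex -2.436 1.471 -3.17
vertex -1.972 1.149 -3.399
vertex -1.692 1.05 -1.882
endloop
endfacet
facet normal -0.124 0.450 -0.884
outer loop
vertex -1.972 1.149 -3.399
vertex -1.868 1.69 -3.138
vertex -1.403 1.368 -3.367
endloop
endfacet
facet normal 0.363 -0.923 -0.127
outer loop
vertex -1.972 1.149 -3.399
vertex -1.403 1.368 -3.367
vertex -1.692 1.05 -1.882
endloop
endfacet
facet normal -0.123 0.452 -0.884
outer loop
vertex -1.403 1.368 -3.367
vertex -1.868 1.69 -3.138
vertex -1.299 1.909 -3.105
endloop
endfacet
facet normal 0.959 -0.249 0.133
outer loop
vertex -1.403 1.368 -3.367
vertex -1.299 1.909 -3.105
vertex -1.692 1.05 -1.882
endloop
endfacet
facet normal -0.721 -0.124 -0.682
outer loop
vertex 0.618 2.122 -2.069
vertex -0.001 1.733 -1.344
vertex 0.107 2.715 -1.637
endloop
endfacet
facet normal 0.392 0.738 -0.549
outer loop
vertex 0.618 2.122 -2.069
vertex 0.107 2.715 -1.637
vertex 1.62 2.295 -1.122
endloop
endfacet
facet normal 0.392 0.738 -0.549
outer loop
vertex 1.62 2.295 -1.122
vertex 0.107 2.715 -1.637
vertex 1.109 2.888 -0.69
endloop
endfacet
facet normal 0.721 0.125 0.682
outer loop
vertex 1.62 2.295 -1.122
vertex 1.109 2.888 -0.69
vertex 1.001 1.907 -0.396
endloop
endfacet
facet normal -0.721 -0.124 -0.682
outer loop
vertex 0.107 2.715 -1.637
vertex -0.001 1.733 -1.344
vertex -0.485 2.568 -0.984
endloop
endfacet
facet normal -0.203 0.978 0.036
outer loop
vertex 0.107 2.715 -1.637
vertex -0.485 2.568 -0.984
vertex 1.109 2.888 -0.69
endloop
endfacet
facet normal -0.203 0.978 0.036
outer loop
vertex 1.109 2.888 -0.69
vertex -0.485 2.568 -0.984
vertex 0.517 2.741 -0.037
endloop
endfacet
facet normal 0.721 0.125 0.682
outer loop
vertex 1.109 2.888 -0.69
vertex 0.517 2.741 -0.037
vertex 1.001 1.907 -0.396
endloop
endfacet
facet normal -0.721 -0.124 -0.681
outer loop
vertex -0.485 2.568 -0.984
vertex -0.001 1.733 -1.344
vertex -0.713 1.793 -0.601
endloop
endfacet
facet normal -0.644 0.483 0.593
outer loop
vertex -0.485 2.568 -0.984
vertex -0.713 1.793 -0.601
vertex 0.517 2.741 -0.037
endloop
endfacet
facet normal -0.644 0.482 0.594
outer loop
vertex 0.517 2.741 -0.037
vertex -0.713 1.793 -0.601
vertex 0.29 1.966 0.346
endloop
endfacet
facet normal 0.721 0.125 0.681
outer loop
vertex 0.517 2.741 -0.037
vertex 0.29 1.966 0.346
vertex 1.001 1.907 -0.396
endloop
endfacet
facet normal -0.721 -0.124 -0.681
outer loop
vertex -0.713 1.793 -0.601
vertex -0.001 1.733 -1.344
vertex -0.405 0.973 -0.778
endloop
endfacet
facet normal -0.600 -0.378 0.705
outer loop
vertex -0.713 1.793 -0.601
vertex -0.405 0.973 -0.778
vertex 0.29 1.966 0.346
endloop
endfacet
facet normal -0.600 -0.378 0.705
outer loop
vertex 0.29 1.966 0.346
vertex -0.405 0.973 -0.778
vertex 0.598 1.146 0.169
endloop
endfacet
facet normal 0.721 0.124 0.681
outer loop
vertex 0.29 1.966 0.346
vertex 0.598 1.146 0.169
vertex 1.001 1.907 -0.396
endloop
endfacet
facet normal -0.720 -0.125 -0.682
outer loop
vertex -0.405 0.973 -0.778
vertex -0.001 1.733 -1.344
vertex 0.208 0.726 -1.38
endloop
endfacet
facet normal -0.104 -0.953 0.285
outer loop
vertex -0.405 0.973 -0.778
vertex 0.208 0.726 -1.38
vertex 0.598 1.146 0.169
endloop
endfacet
facet normal -0.105 -0.953 0.285
outer loop
vertex 0.598 1.146 0.169
vertex 0.208 0.726 -1.38
vertex 1.21 0.899 -0.433
endloop
endfacet
facet normal 0.721 0.124 0.682
outer loop
vertex 0.598 1.146 0.169
vertex 1.21 0.899 -0.433
vertex 1.001 1.907 -0.396
endloop
endfacet
facet normal -0.721 -0.125 -0.681
outer loop
vertex 0.208 0.726 -1.38
vertex -0.001 1.733 -1.344
vertex 0.662 1.237 -1.955
endloop
endfacet
facet normal 0.470 -0.811 -0.349
outer loop
vertex 0.208 0.726 -1.38
vertex 0.662 1.237 -1.955
vertex 1.21 0.899 -0.433
endloop
endfacet
facet normal 0.470 -0.811 -0.349
outer loop
vertex 1.21 0.899 -0.433
vertex 0.662 1.237 -1.955
vertex 1.665 1.41 -1.008
endloop
endfacet
facet normal 0.721 0.125 0.681
outer loop
vertex 1.21 0.899 -0.433
vertex 1.665 1.41 -1.008
vertex 1.001 1.907 -0.396
endloop
endfacet
facet normal -0.721 -0.124 -0.682
outer loop
vertex 0.662 1.237 -1.955
vertex -0.001 1.733 -1.344
vertex 0.618 2.122 -2.069
endloop
endfacet
facet normal 0.691 -0.059 -0.721
outer loop
vertex 0.662 1.237 -1.955
vertex 0.618 2.122 -2.069
vertex 1.665 1.41 -1.008
endloop
endfacet
facet normal 0.691 -0.058 -0.721
outer loop
vertex 1.665 1.41 -1.008
vertex 0.618 2.122 -2.069
vertex 1.62 2.295 -1.122
endloop
endfacet
facet normal 0.721 0.124 0.681
outer loop
vertex 1.665 1.41 -1.008
vertex 1.62 2.295 -1.122
vertex 1.001 1.907 -0.396
endloop
endfacet

endsolid


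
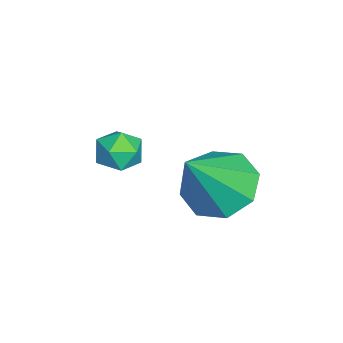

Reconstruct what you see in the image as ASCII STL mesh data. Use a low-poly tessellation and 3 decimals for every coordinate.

solid 
facet normal 0.513 0.253 0.820
outer loop
vertex -1.022 -0.174 -3.045
vertex -1.417 -0.601 -2.666
vertex -0.834 -0.837 -2.958
endloop
endfacet
facet normal 0.925 0.294 0.240
outer loop
vertex -1.022 -0.174 -3.045
vertex -0.834 -0.837 -2.958
vertex -0.768 -0.536 -3.58
endloop
endfacet
facet normal 0.621 0.754 -0.215
outer loop
vertex -1.022 -0.174 -3.045
vertex -0.768 -0.536 -3.58
vertex -1.312 -0.114 -3.673
endloop
endfacet
facet normal 0.021 0.996 0.085
outer loop
vertex -1.022 -0.174 -3.045
vertex -1.312 -0.114 -3.673
vertex -1.713 -0.154 -3.108
endloop
endfacet
facet normal -0.046 0.687 0.725
outer loop
vertex -1.022 -0.174 -3.045
vertex -1.713 -0.154 -3.108
vertex -1.417 -0.601 -2.666
endloop
endfacet
facet normal 0.935 -0.349 -0.070
outer loop
vertex -0.768 -0.536 -3.58
vertex -0.834 -0.837 -2.958
vertex -1.007 -1.186 -3.532
endloop
endfacet
facet normal 0.268 -0.415 0.870
outer loop
vertex -0.834 -0.837 -2.958
vertex -1.417 -0.601 -2.666
vertex -1.408 -1.226 -2.967
endloop
endfacet
facet normal -0.636 0.287 0.716
outer loop
vertex -1.417 -0.601 -2.666
vertex -1.713 -0.154 -3.108
vertex -1.952 -0.804 -3.06
endloop
endfacet
facet normal -0.528 0.787 -0.319
outer loop
vertex -1.713 -0.154 -3.108
vertex -1.312 -0.114 -3.673
vertex -1.886 -0.503 -3.682
endloop
endfacet
facet normal 0.443 0.394 -0.805
outer loop
vertex -1.312 -0.114 -3.673
vertex -0.768 -0.536 -3.58
vertex -1.303 -0.739 -3.974
endloop
endfacet
facet normal -0.021 -0.996 -0.085
outer loop
vertex -1.698 -1.166 -3.595
vertex -1.007 -1.186 -3.532
vertex -1.408 -1.226 -2.967
endloop
endfacet
facet normal -0.621 -0.754 0.215
outer loop
vertex -1.698 -1.166 -3.595
vertex -1.408 -1.226 -2.967
vertex -1.952 -0.804 -3.06
endloop
endfacet
facet normal -0.925 -0.294 -0.240
outer loop
vertex -1.698 -1.166 -3.595
vertex -1.952 -0.804 -3.06
vertex -1.886 -0.503 -3.682
endloop
endfacet
facet normal -0.513 -0.253 -0.820
outer loop
vertex -1.698 -1.166 -3.595
vertex -1.886 -0.503 -3.682
vertex -1.303 -0.739 -3.974
endloop
endfacet
facet normal 0.046 -0.687 -0.725
outer loop
vertex -1.698 -1.166 -3.595
vertex -1.303 -0.739 -3.974
vertex -1.007 -1.186 -3.532
endloop
endfacet
facet normal 0.528 -0.787 0.319
outer loop
vertex -1.408 -1.226 -2.967
vertex -1.007 -1.186 -3.532
vertex -0.834 -0.837 -2.958
endloop
endfacet
facet normal -0.443 -0.394 0.805
outer loop
vertex -1.952 -0.804 -3.06
vertex -1.408 -1.226 -2.967
vertex -1.417 -0.601 -2.666
endloop
endfacet
facet normal -0.935 0.349 0.070
outer loop
vertex -1.886 -0.503 -3.682
vertex -1.952 -0.804 -3.06
vertex -1.713 -0.154 -3.108
endloop
endfacet
facet normal -0.268 0.415 -0.870
outer loop
vertex -1.303 -0.739 -3.974
vertex -1.886 -0.503 -3.682
vertex -1.312 -0.114 -3.673
endloop
endfacet
facet normal 0.636 -0.287 -0.716
outer loop
vertex -1.007 -1.186 -3.532
vertex -1.303 -0.739 -3.974
vertex -0.768 -0.536 -3.58
endloop
endfacet
facet normal -0.517 0.338 -0.786
outer loop
vertex 0.185 2.125 -4.338
vertex -0.721 1.867 -3.853
vertex -0.108 2.731 -3.885
endloop
endfacet
facet normal 0.920 0.383 0.083
outer loop
vertex 0.185 2.125 -4.338
vertex -0.108 2.731 -3.885
vertex 0.401 1.133 -2.147
endloop
endfacet
facet normal -0.517 0.338 -0.786
outer loop
vertex -0.108 2.731 -3.885
vertex -0.721 1.867 -3.853
vertex -0.76 2.831 -3.413
endloop
endfacet
facet normal 0.481 0.711 0.513
outer loop
vertex -0.108 2.731 -3.885
vertex -0.76 2.831 -3.413
vertex 0.401 1.133 -2.147
endloop
endfacet
facet normal -0.518 0.338 -0.786
outer loop
vertex -0.76 2.831 -3.413
vertex -0.721 1.867 -3.853
vertex -1.389 2.366 -3.198
endloop
endfacet
facet normal -0.116 0.542 0.833
outer loop
vertex -0.76 2.831 -3.413
vertex -1.389 2.366 -3.198
vertex 0.401 1.133 -2.147
endloop
endfacet
facet normal -0.517 0.339 -0.786
outer loop
vertex -1.389 2.366 -3.198
vertex -0.721 1.867 -3.853
vertex -1.628 1.61 -3.367
endloop
endfacet
facet normal -0.520 -0.027 0.854
outer loop
vertex -1.389 2.366 -3.198
vertex -1.628 1.61 -3.367
vertex 0.401 1.133 -2.147
endloop
endfacet
facet normal -0.517 0.338 -0.786
outer loop
vertex -1.628 1.61 -3.367
vertex -0.721 1.867 -3.853
vertex -1.335 1.004 -3.82
endloop
endfacet
facet normal -0.495 -0.661 0.564
outer loop
vertex -1.628 1.61 -3.367
vertex -1.335 1.004 -3.82
vertex 0.401 1.133 -2.147
endloop
endfacet
facet normal -0.518 0.338 -0.786
outer loop
vertex -1.335 1.004 -3.82
vertex -0.721 1.867 -3.853
vertex -0.683 0.904 -4.293
endloop
endfacet
facet normal -0.055 -0.990 0.133
outer loop
vertex -1.335 1.004 -3.82
vertex -0.683 0.904 -4.293
vertex 0.401 1.133 -2.147
endloop
endfacet
facet normal -0.517 0.339 -0.786
outer loop
vertex -0.683 0.904 -4.293
vertex -0.721 1.867 -3.853
vertex -0.054 1.368 -4.507
endloop
endfacet
facet normal 0.541 -0.820 -0.186
outer loop
vertex -0.683 0.904 -4.293
vertex -0.054 1.368 -4.507
vertex 0.401 1.133 -2.147
endloop
endfacet
facet normal -0.517 0.339 -0.786
outer loop
vertex -0.054 1.368 -4.507
vertex -0.721 1.867 -3.853
vertex 0.185 2.125 -4.338
endloop
endfacet
facet normal 0.945 -0.252 -0.207
outer loop
vertex -0.054 1.368 -4.507
vertex 0.185 2.125 -4.338
vertex 0.401 1.133 -2.147
endloop
endfacet

endsolid


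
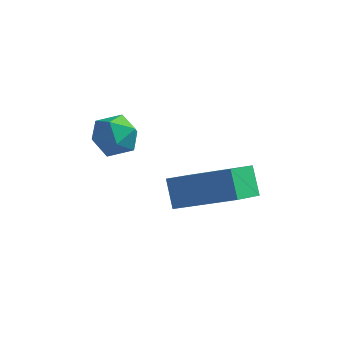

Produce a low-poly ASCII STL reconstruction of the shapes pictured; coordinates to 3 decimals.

solid 
facet normal -0.381 0.548 0.745
outer loop
vertex 0.726 3.271 -0.428
vertex 1.044 4.367 -1.071
vertex -1.156 3.258 -1.382
endloop
endfacet
facet normal -0.243 -0.836 0.492
outer loop
vertex -0.764 2.693 -2.149
vertex 0.726 3.271 -0.428
vertex -1.156 3.258 -1.382
endloop
endfacet
facet normal -0.381 0.548 0.744
outer loop
vertex -1.156 3.258 -1.382
vertex 1.044 4.367 -1.071
vertex -0.838 4.353 -2.025
endloop
endfacet
facet normal -0.892 -0.006 -0.452
outer loop
vertex -0.838 4.353 -2.025
vertex -0.764 2.693 -2.149
vertex -1.156 3.258 -1.382
endloop
endfacet
facet normal 0.892 0.006 0.452
outer loop
vertex 0.726 3.271 -0.428
vertex 1.436 3.802 -1.838
vertex 1.044 4.367 -1.071
endloop
endfacet
facet normal -0.243 -0.837 0.491
outer loop
vertex 1.118 2.707 -1.195
vertex 0.726 3.271 -0.428
vertex -0.764 2.693 -2.149
endloop
endfacet
facet normal 0.892 0.006 0.452
outer loop
vertex 1.118 2.707 -1.195
vertex 1.436 3.802 -1.838
vertex 0.726 3.271 -0.428
endloop
endfacet
facet normal 0.243 0.836 -0.492
outer loop
vertex 1.044 4.367 -1.071
vertex 1.436 3.802 -1.838
vertex -0.838 4.353 -2.025
endloop
endfacet
facet normal -0.892 -0.006 -0.452
outer loop
vertex -0.446 3.789 -2.792
vertex -0.764 2.693 -2.149
vertex -0.838 4.353 -2.025
endloop
endfacet
facet normal 0.243 0.837 -0.491
outer loop
vertex -0.838 4.353 -2.025
vertex 1.436 3.802 -1.838
vertex -0.446 3.789 -2.792
endloop
endfacet
facet normal 0.382 -0.548 -0.745
outer loop
vertex -0.446 3.789 -2.792
vertex 1.118 2.707 -1.195
vertex -0.764 2.693 -2.149
endloop
endfacet
facet normal 0.381 -0.548 -0.745
outer loop
vertex 1.436 3.802 -1.838
vertex 1.118 2.707 -1.195
vertex -0.446 3.789 -2.792
endloop
endfacet
facet normal -0.390 0.311 0.867
outer loop
vertex -2.614 3.712 0.702
vertex -3.279 3.344 0.535
vertex -2.715 2.973 0.922
endloop
endfacet
facet normal 0.317 0.231 0.920
outer loop
vertex -2.614 3.712 0.702
vertex -2.715 2.973 0.922
vertex -2.031 3.202 0.629
endloop
endfacet
facet normal 0.624 0.651 0.432
outer loop
vertex -2.614 3.712 0.702
vertex -2.031 3.202 0.629
vertex -2.173 3.715 0.061
endloop
endfacet
facet normal 0.106 0.991 0.078
outer loop
vertex -2.614 3.712 0.702
vertex -2.173 3.715 0.061
vertex -2.944 3.802 0.003
endloop
endfacet
facet normal -0.519 0.782 0.346
outer loop
vertex -2.614 3.712 0.702
vertex -2.944 3.802 0.003
vertex -3.279 3.344 0.535
endloop
endfacet
facet normal 0.474 -0.447 0.759
outer loop
vertex -2.031 3.202 0.629
vertex -2.715 2.973 0.922
vertex -2.336 2.518 0.417
endloop
endfacet
facet normal -0.669 -0.316 0.673
outer loop
vertex -2.715 2.973 0.922
vertex -3.279 3.344 0.535
vertex -3.107 2.605 0.359
endloop
endfacet
facet normal -0.879 0.445 -0.171
outer loop
vertex -3.279 3.344 0.535
vertex -2.944 3.802 0.003
vertex -3.249 3.118 -0.209
endloop
endfacet
facet normal 0.134 0.784 -0.606
outer loop
vertex -2.944 3.802 0.003
vertex -2.173 3.715 0.061
vertex -2.565 3.347 -0.502
endloop
endfacet
facet normal 0.972 0.234 -0.032
outer loop
vertex -2.173 3.715 0.061
vertex -2.031 3.202 0.629
vertex -2.001 2.976 -0.115
endloop
endfacet
facet normal -0.106 -0.991 -0.078
outer loop
vertex -2.666 2.608 -0.282
vertex -2.336 2.518 0.417
vertex -3.107 2.605 0.359
endloop
endfacet
facet normal -0.624 -0.651 -0.432
outer loop
vertex -2.666 2.608 -0.282
vertex -3.107 2.605 0.359
vertex -3.249 3.118 -0.209
endloop
endfacet
facet normal -0.317 -0.231 -0.920
outer loop
vertex -2.666 2.608 -0.282
vertex -3.249 3.118 -0.209
vertex -2.565 3.347 -0.502
endloop
endfacet
facet normal 0.390 -0.311 -0.867
outer loop
vertex -2.666 2.608 -0.282
vertex -2.565 3.347 -0.502
vertex -2.001 2.976 -0.115
endloop
endfacet
facet normal 0.519 -0.782 -0.346
outer loop
vertex -2.666 2.608 -0.282
vertex -2.001 2.976 -0.115
vertex -2.336 2.518 0.417
endloop
endfacet
facet normal -0.134 -0.784 0.606
outer loop
vertex -3.107 2.605 0.359
vertex -2.336 2.518 0.417
vertex -2.715 2.973 0.922
endloop
endfacet
facet normal -0.972 -0.234 0.032
outer loop
vertex -3.249 3.118 -0.209
vertex -3.107 2.605 0.359
vertex -3.279 3.344 0.535
endloop
endfacet
facet normal -0.474 0.447 -0.759
outer loop
vertex -2.565 3.347 -0.502
vertex -3.249 3.118 -0.209
vertex -2.944 3.802 0.003
endloop
endfacet
facet normal 0.669 0.316 -0.673
outer loop
vertex -2.001 2.976 -0.115
vertex -2.565 3.347 -0.502
vertex -2.173 3.715 0.061
endloop
endfacet
facet normal 0.879 -0.445 0.171
outer loop
vertex -2.336 2.518 0.417
vertex -2.001 2.976 -0.115
vertex -2.031 3.202 0.629
endloop
endfacet

endsolid


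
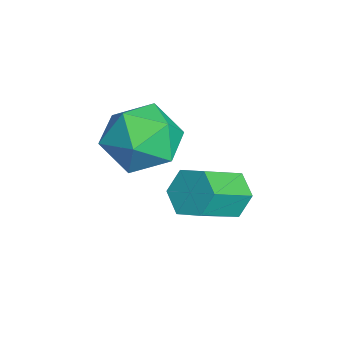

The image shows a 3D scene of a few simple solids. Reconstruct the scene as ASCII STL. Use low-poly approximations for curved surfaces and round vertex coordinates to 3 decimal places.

solid 
facet normal -0.518 0.681 -0.518
outer loop
vertex -0.279 1.324 0.118
vertex -0.926 1.125 0.504
vertex -0.464 1.688 0.782
endloop
endfacet
facet normal 0.822 0.564 -0.080
outer loop
vertex -0.279 1.324 0.118
vertex -0.464 1.688 0.782
vertex 0.534 0.254 0.93
endloop
endfacet
facet normal 0.822 0.564 -0.080
outer loop
vertex 0.534 0.254 0.93
vertex -0.464 1.688 0.782
vertex 0.349 0.618 1.594
endloop
endfacet
facet normal 0.518 -0.681 0.518
outer loop
vertex 0.534 0.254 0.93
vertex 0.349 0.618 1.594
vertex -0.114 0.055 1.316
endloop
endfacet
facet normal -0.518 0.681 -0.518
outer loop
vertex -0.464 1.688 0.782
vertex -0.926 1.125 0.504
vertex -1.112 1.489 1.169
endloop
endfacet
facet normal 0.206 0.686 0.698
outer loop
vertex -0.464 1.688 0.782
vertex -1.112 1.489 1.169
vertex 0.349 0.618 1.594
endloop
endfacet
facet normal 0.206 0.686 0.698
outer loop
vertex 0.349 0.618 1.594
vertex -1.112 1.489 1.169
vertex -0.299 0.419 1.981
endloop
endfacet
facet normal 0.518 -0.681 0.517
outer loop
vertex 0.349 0.618 1.594
vertex -0.299 0.419 1.981
vertex -0.114 0.055 1.316
endloop
endfacet
facet normal -0.518 0.681 -0.518
outer loop
vertex -1.112 1.489 1.169
vertex -0.926 1.125 0.504
vertex -1.574 0.926 0.89
endloop
endfacet
facet normal -0.617 0.121 0.777
outer loop
vertex -1.112 1.489 1.169
vertex -1.574 0.926 0.89
vertex -0.299 0.419 1.981
endloop
endfacet
facet normal -0.617 0.121 0.777
outer loop
vertex -0.299 0.419 1.981
vertex -1.574 0.926 0.89
vertex -0.761 -0.144 1.702
endloop
endfacet
facet normal 0.518 -0.681 0.517
outer loop
vertex -0.299 0.419 1.981
vertex -0.761 -0.144 1.702
vertex -0.114 0.055 1.316
endloop
endfacet
facet normal -0.518 0.681 -0.518
outer loop
vertex -1.574 0.926 0.89
vertex -0.926 1.125 0.504
vertex -1.389 0.562 0.226
endloop
endfacet
facet normal -0.822 -0.564 0.080
outer loop
vertex -1.574 0.926 0.89
vertex -1.389 0.562 0.226
vertex -0.761 -0.144 1.702
endloop
endfacet
facet normal -0.822 -0.564 0.080
outer loop
vertex -0.761 -0.144 1.702
vertex -1.389 0.562 0.226
vertex -0.576 -0.508 1.038
endloop
endfacet
facet normal 0.518 -0.681 0.518
outer loop
vertex -0.761 -0.144 1.702
vertex -0.576 -0.508 1.038
vertex -0.114 0.055 1.316
endloop
endfacet
facet normal -0.518 0.681 -0.517
outer loop
vertex -1.389 0.562 0.226
vertex -0.926 1.125 0.504
vertex -0.741 0.761 -0.161
endloop
endfacet
facet normal -0.206 -0.686 -0.698
outer loop
vertex -1.389 0.562 0.226
vertex -0.741 0.761 -0.161
vertex -0.576 -0.508 1.038
endloop
endfacet
facet normal -0.206 -0.686 -0.698
outer loop
vertex -0.576 -0.508 1.038
vertex -0.741 0.761 -0.161
vertex 0.072 -0.309 0.651
endloop
endfacet
facet normal 0.518 -0.681 0.518
outer loop
vertex -0.576 -0.508 1.038
vertex 0.072 -0.309 0.651
vertex -0.114 0.055 1.316
endloop
endfacet
facet normal -0.518 0.681 -0.517
outer loop
vertex -0.741 0.761 -0.161
vertex -0.926 1.125 0.504
vertex -0.279 1.324 0.118
endloop
endfacet
facet normal 0.617 -0.121 -0.777
outer loop
vertex -0.741 0.761 -0.161
vertex -0.279 1.324 0.118
vertex 0.072 -0.309 0.651
endloop
endfacet
facet normal 0.617 -0.121 -0.777
outer loop
vertex 0.072 -0.309 0.651
vertex -0.279 1.324 0.118
vertex 0.534 0.254 0.93
endloop
endfacet
facet normal 0.518 -0.681 0.518
outer loop
vertex 0.072 -0.309 0.651
vertex 0.534 0.254 0.93
vertex -0.114 0.055 1.316
endloop
endfacet
facet normal -0.088 0.211 0.974
outer loop
vertex -1.432 -0.738 3.826
vertex -0.649 -1.58 4.079
vertex -0.284 -0.479 3.874
endloop
endfacet
facet normal -0.203 0.792 0.576
outer loop
vertex -1.432 -0.738 3.826
vertex -0.284 -0.479 3.874
vertex -0.955 -0.028 3.018
endloop
endfacet
facet normal -0.746 0.653 0.134
outer loop
vertex -1.432 -0.738 3.826
vertex -0.955 -0.028 3.018
vertex -1.733 -0.85 2.693
endloop
endfacet
facet normal -0.966 -0.014 0.258
outer loop
vertex -1.432 -0.738 3.826
vertex -1.733 -0.85 2.693
vertex -1.544 -1.809 3.349
endloop
endfacet
facet normal -0.560 -0.287 0.777
outer loop
vertex -1.432 -0.738 3.826
vertex -1.544 -1.809 3.349
vertex -0.649 -1.58 4.079
endloop
endfacet
facet normal 0.380 0.907 0.180
outer loop
vertex -0.955 -0.028 3.018
vertex -0.284 -0.479 3.874
vertex 0.124 -0.431 2.771
endloop
endfacet
facet normal 0.565 -0.034 0.824
outer loop
vertex -0.284 -0.479 3.874
vertex -0.649 -1.58 4.079
vertex 0.313 -1.39 3.427
endloop
endfacet
facet normal -0.198 -0.840 0.506
outer loop
vertex -0.649 -1.58 4.079
vertex -1.544 -1.809 3.349
vertex -0.465 -2.212 3.102
endloop
endfacet
facet normal -0.855 -0.397 -0.334
outer loop
vertex -1.544 -1.809 3.349
vertex -1.733 -0.85 2.693
vertex -1.136 -1.761 2.246
endloop
endfacet
facet normal -0.498 0.683 -0.535
outer loop
vertex -1.733 -0.85 2.693
vertex -0.955 -0.028 3.018
vertex -0.771 -0.66 2.041
endloop
endfacet
facet normal 0.966 0.014 -0.258
outer loop
vertex 0.012 -1.502 2.294
vertex 0.124 -0.431 2.771
vertex 0.313 -1.39 3.427
endloop
endfacet
facet normal 0.746 -0.653 -0.134
outer loop
vertex 0.012 -1.502 2.294
vertex 0.313 -1.39 3.427
vertex -0.465 -2.212 3.102
endloop
endfacet
facet normal 0.203 -0.792 -0.576
outer loop
vertex 0.012 -1.502 2.294
vertex -0.465 -2.212 3.102
vertex -1.136 -1.761 2.246
endloop
endfacet
facet normal 0.088 -0.211 -0.974
outer loop
vertex 0.012 -1.502 2.294
vertex -1.136 -1.761 2.246
vertex -0.771 -0.66 2.041
endloop
endfacet
facet normal 0.560 0.287 -0.777
outer loop
vertex 0.012 -1.502 2.294
vertex -0.771 -0.66 2.041
vertex 0.124 -0.431 2.771
endloop
endfacet
facet normal 0.855 0.397 0.334
outer loop
vertex 0.313 -1.39 3.427
vertex 0.124 -0.431 2.771
vertex -0.284 -0.479 3.874
endloop
endfacet
facet normal 0.498 -0.683 0.535
outer loop
vertex -0.465 -2.212 3.102
vertex 0.313 -1.39 3.427
vertex -0.649 -1.58 4.079
endloop
endfacet
facet normal -0.380 -0.907 -0.180
outer loop
vertex -1.136 -1.761 2.246
vertex -0.465 -2.212 3.102
vertex -1.544 -1.809 3.349
endloop
endfacet
facet normal -0.565 0.034 -0.824
outer loop
vertex -0.771 -0.66 2.041
vertex -1.136 -1.761 2.246
vertex -1.733 -0.85 2.693
endloop
endfacet
facet normal 0.198 0.840 -0.506
outer loop
vertex 0.124 -0.431 2.771
vertex -0.771 -0.66 2.041
vertex -0.955 -0.028 3.018
endloop
endfacet

endsolid


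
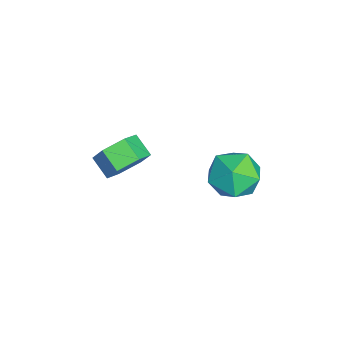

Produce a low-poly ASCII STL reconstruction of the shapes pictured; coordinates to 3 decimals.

solid 
facet normal 0.678 0.518 -0.521
outer loop
vertex 0.425 -0.59 -3.08
vertex 0.096 -0.978 -3.894
vertex -0.28 -0.157 -3.567
endloop
endfacet
facet normal -0.027 0.727 0.686
outer loop
vertex 0.425 -0.59 -3.08
vertex -0.28 -0.157 -3.567
vertex -0.286 -1.134 -2.532
endloop
endfacet
facet normal -0.028 0.727 0.686
outer loop
vertex -0.286 -1.134 -2.532
vertex -0.28 -0.157 -3.567
vertex -0.992 -0.702 -3.019
endloop
endfacet
facet normal -0.677 -0.519 0.522
outer loop
vertex -0.286 -1.134 -2.532
vertex -0.992 -0.702 -3.019
vertex -0.616 -1.522 -3.346
endloop
endfacet
facet normal 0.678 0.518 -0.522
outer loop
vertex -0.28 -0.157 -3.567
vertex 0.096 -0.978 -3.894
vertex -0.61 -0.545 -4.381
endloop
endfacet
facet normal -0.650 0.754 -0.096
outer loop
vertex -0.28 -0.157 -3.567
vertex -0.61 -0.545 -4.381
vertex -0.992 -0.702 -3.019
endloop
endfacet
facet normal -0.651 0.753 -0.096
outer loop
vertex -0.992 -0.702 -3.019
vertex -0.61 -0.545 -4.381
vertex -1.321 -1.09 -3.833
endloop
endfacet
facet normal -0.678 -0.519 0.521
outer loop
vertex -0.992 -0.702 -3.019
vertex -1.321 -1.09 -3.833
vertex -0.616 -1.522 -3.346
endloop
endfacet
facet normal 0.678 0.518 -0.522
outer loop
vertex -0.61 -0.545 -4.381
vertex 0.096 -0.978 -3.894
vertex -0.234 -1.366 -4.708
endloop
endfacet
facet normal -0.623 0.026 -0.782
outer loop
vertex -0.61 -0.545 -4.381
vertex -0.234 -1.366 -4.708
vertex -1.321 -1.09 -3.833
endloop
endfacet
facet normal -0.623 0.026 -0.782
outer loop
vertex -1.321 -1.09 -3.833
vertex -0.234 -1.366 -4.708
vertex -0.945 -1.91 -4.16
endloop
endfacet
facet normal -0.678 -0.519 0.521
outer loop
vertex -1.321 -1.09 -3.833
vertex -0.945 -1.91 -4.16
vertex -0.616 -1.522 -3.346
endloop
endfacet
facet normal 0.677 0.519 -0.522
outer loop
vertex -0.234 -1.366 -4.708
vertex 0.096 -0.978 -3.894
vertex 0.472 -1.798 -4.221
endloop
endfacet
facet normal 0.028 -0.727 -0.686
outer loop
vertex -0.234 -1.366 -4.708
vertex 0.472 -1.798 -4.221
vertex -0.945 -1.91 -4.16
endloop
endfacet
facet normal 0.028 -0.727 -0.686
outer loop
vertex -0.945 -1.91 -4.16
vertex 0.472 -1.798 -4.221
vertex -0.24 -2.343 -3.673
endloop
endfacet
facet normal -0.678 -0.518 0.521
outer loop
vertex -0.945 -1.91 -4.16
vertex -0.24 -2.343 -3.673
vertex -0.616 -1.522 -3.346
endloop
endfacet
facet normal 0.678 0.519 -0.521
outer loop
vertex 0.472 -1.798 -4.221
vertex 0.096 -0.978 -3.894
vertex 0.801 -1.41 -3.407
endloop
endfacet
facet normal 0.651 -0.753 0.096
outer loop
vertex 0.472 -1.798 -4.221
vertex 0.801 -1.41 -3.407
vertex -0.24 -2.343 -3.673
endloop
endfacet
facet normal 0.651 -0.753 0.095
outer loop
vertex -0.24 -2.343 -3.673
vertex 0.801 -1.41 -3.407
vertex 0.09 -1.955 -2.859
endloop
endfacet
facet normal -0.678 -0.518 0.522
outer loop
vertex -0.24 -2.343 -3.673
vertex 0.09 -1.955 -2.859
vertex -0.616 -1.522 -3.346
endloop
endfacet
facet normal 0.678 0.519 -0.521
outer loop
vertex 0.801 -1.41 -3.407
vertex 0.096 -0.978 -3.894
vertex 0.425 -0.59 -3.08
endloop
endfacet
facet normal 0.623 -0.026 0.782
outer loop
vertex 0.801 -1.41 -3.407
vertex 0.425 -0.59 -3.08
vertex 0.09 -1.955 -2.859
endloop
endfacet
facet normal 0.623 -0.026 0.782
outer loop
vertex 0.09 -1.955 -2.859
vertex 0.425 -0.59 -3.08
vertex -0.286 -1.134 -2.532
endloop
endfacet
facet normal -0.678 -0.518 0.522
outer loop
vertex 0.09 -1.955 -2.859
vertex -0.286 -1.134 -2.532
vertex -0.616 -1.522 -3.346
endloop
endfacet
facet normal -0.008 -0.107 0.994
outer loop
vertex 0.711 3.4 -2.514
vertex 0.675 2.23 -2.64
vertex 1.712 2.784 -2.572
endloop
endfacet
facet normal 0.344 0.484 0.805
outer loop
vertex 0.711 3.4 -2.514
vertex 1.712 2.784 -2.572
vertex 1.617 3.807 -3.146
endloop
endfacet
facet normal -0.102 0.897 0.431
outer loop
vertex 0.711 3.4 -2.514
vertex 1.617 3.807 -3.146
vertex 0.521 3.886 -3.57
endloop
endfacet
facet normal -0.730 0.561 0.390
outer loop
vertex 0.711 3.4 -2.514
vertex 0.521 3.886 -3.57
vertex -0.061 2.912 -3.257
endloop
endfacet
facet normal -0.673 -0.059 0.738
outer loop
vertex 0.711 3.4 -2.514
vertex -0.061 2.912 -3.257
vertex 0.675 2.23 -2.64
endloop
endfacet
facet normal 0.880 0.292 0.374
outer loop
vertex 1.617 3.807 -3.146
vertex 1.712 2.784 -2.572
vertex 2.141 2.888 -3.663
endloop
endfacet
facet normal 0.310 -0.663 0.681
outer loop
vertex 1.712 2.784 -2.572
vertex 0.675 2.23 -2.64
vertex 1.559 1.914 -3.35
endloop
endfacet
facet normal -0.766 -0.586 0.266
outer loop
vertex 0.675 2.23 -2.64
vertex -0.061 2.912 -3.257
vertex 0.463 1.993 -3.774
endloop
endfacet
facet normal -0.859 0.417 -0.298
outer loop
vertex -0.061 2.912 -3.257
vertex 0.521 3.886 -3.57
vertex 0.368 3.016 -4.348
endloop
endfacet
facet normal 0.158 0.960 -0.230
outer loop
vertex 0.521 3.886 -3.57
vertex 1.617 3.807 -3.146
vertex 1.405 3.57 -4.28
endloop
endfacet
facet normal 0.730 -0.561 -0.390
outer loop
vertex 1.369 2.4 -4.406
vertex 2.141 2.888 -3.663
vertex 1.559 1.914 -3.35
endloop
endfacet
facet normal 0.102 -0.897 -0.431
outer loop
vertex 1.369 2.4 -4.406
vertex 1.559 1.914 -3.35
vertex 0.463 1.993 -3.774
endloop
endfacet
facet normal -0.344 -0.484 -0.805
outer loop
vertex 1.369 2.4 -4.406
vertex 0.463 1.993 -3.774
vertex 0.368 3.016 -4.348
endloop
endfacet
facet normal 0.008 0.107 -0.994
outer loop
vertex 1.369 2.4 -4.406
vertex 0.368 3.016 -4.348
vertex 1.405 3.57 -4.28
endloop
endfacet
facet normal 0.673 0.059 -0.738
outer loop
vertex 1.369 2.4 -4.406
vertex 1.405 3.57 -4.28
vertex 2.141 2.888 -3.663
endloop
endfacet
facet normal 0.859 -0.417 0.298
outer loop
vertex 1.559 1.914 -3.35
vertex 2.141 2.888 -3.663
vertex 1.712 2.784 -2.572
endloop
endfacet
facet normal -0.158 -0.960 0.230
outer loop
vertex 0.463 1.993 -3.774
vertex 1.559 1.914 -3.35
vertex 0.675 2.23 -2.64
endloop
endfacet
facet normal -0.880 -0.292 -0.374
outer loop
vertex 0.368 3.016 -4.348
vertex 0.463 1.993 -3.774
vertex -0.061 2.912 -3.257
endloop
endfacet
facet normal -0.310 0.663 -0.681
outer loop
vertex 1.405 3.57 -4.28
vertex 0.368 3.016 -4.348
vertex 0.521 3.886 -3.57
endloop
endfacet
facet normal 0.766 0.586 -0.266
outer loop
vertex 2.141 2.888 -3.663
vertex 1.405 3.57 -4.28
vertex 1.617 3.807 -3.146
endloop
endfacet

endsolid


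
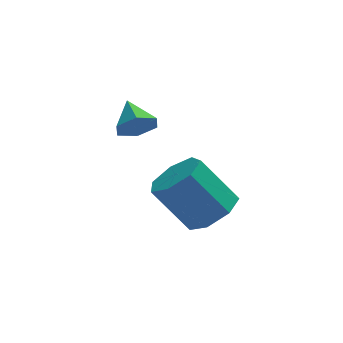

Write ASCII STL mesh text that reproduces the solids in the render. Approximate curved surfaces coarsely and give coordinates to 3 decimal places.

solid 
facet normal 0.579 -0.214 -0.787
outer loop
vertex 4.109 -3.166 1.588
vertex 3.34 -3.133 1.013
vertex 3.936 -2.421 1.258
endloop
endfacet
facet normal 0.788 0.393 0.474
outer loop
vertex 4.109 -3.166 1.588
vertex 3.936 -2.421 1.258
vertex 3.008 -2.76 3.082
endloop
endfacet
facet normal 0.788 0.393 0.474
outer loop
vertex 3.008 -2.76 3.082
vertex 3.936 -2.421 1.258
vertex 2.835 -2.015 2.752
endloop
endfacet
facet normal -0.580 0.214 0.786
outer loop
vertex 3.008 -2.76 3.082
vertex 2.835 -2.015 2.752
vertex 2.24 -2.727 2.507
endloop
endfacet
facet normal 0.580 -0.215 -0.786
outer loop
vertex 3.936 -2.421 1.258
vertex 3.34 -3.133 1.013
vertex 3.315 -2.212 0.743
endloop
endfacet
facet normal 0.329 0.944 -0.014
outer loop
vertex 3.936 -2.421 1.258
vertex 3.315 -2.212 0.743
vertex 2.835 -2.015 2.752
endloop
endfacet
facet normal 0.329 0.944 -0.014
outer loop
vertex 2.835 -2.015 2.752
vertex 3.315 -2.212 0.743
vertex 2.214 -1.806 2.238
endloop
endfacet
facet normal -0.579 0.213 0.787
outer loop
vertex 2.835 -2.015 2.752
vertex 2.214 -1.806 2.238
vertex 2.24 -2.727 2.507
endloop
endfacet
facet normal 0.579 -0.215 -0.786
outer loop
vertex 3.315 -2.212 0.743
vertex 3.34 -3.133 1.013
vertex 2.713 -2.697 0.432
endloop
endfacet
facet normal -0.378 0.785 -0.492
outer loop
vertex 3.315 -2.212 0.743
vertex 2.713 -2.697 0.432
vertex 2.214 -1.806 2.238
endloop
endfacet
facet normal -0.377 0.785 -0.491
outer loop
vertex 2.214 -1.806 2.238
vertex 2.713 -2.697 0.432
vertex 1.612 -2.29 1.926
endloop
endfacet
facet normal -0.579 0.213 0.787
outer loop
vertex 2.214 -1.806 2.238
vertex 1.612 -2.29 1.926
vertex 2.24 -2.727 2.507
endloop
endfacet
facet normal 0.580 -0.214 -0.786
outer loop
vertex 2.713 -2.697 0.432
vertex 3.34 -3.133 1.013
vertex 2.584 -3.51 0.558
endloop
endfacet
facet normal -0.800 0.034 -0.599
outer loop
vertex 2.713 -2.697 0.432
vertex 2.584 -3.51 0.558
vertex 1.612 -2.29 1.926
endloop
endfacet
facet normal -0.800 0.034 -0.599
outer loop
vertex 1.612 -2.29 1.926
vertex 2.584 -3.51 0.558
vertex 1.483 -3.104 2.052
endloop
endfacet
facet normal -0.579 0.214 0.787
outer loop
vertex 1.612 -2.29 1.926
vertex 1.483 -3.104 2.052
vertex 2.24 -2.727 2.507
endloop
endfacet
facet normal 0.580 -0.213 -0.786
outer loop
vertex 2.584 -3.51 0.558
vertex 3.34 -3.133 1.013
vertex 3.024 -4.04 1.026
endloop
endfacet
facet normal -0.621 -0.741 -0.256
outer loop
vertex 2.584 -3.51 0.558
vertex 3.024 -4.04 1.026
vertex 1.483 -3.104 2.052
endloop
endfacet
facet normal -0.620 -0.742 -0.255
outer loop
vertex 1.483 -3.104 2.052
vertex 3.024 -4.04 1.026
vertex 1.923 -3.633 2.521
endloop
endfacet
facet normal -0.580 0.215 0.786
outer loop
vertex 1.483 -3.104 2.052
vertex 1.923 -3.633 2.521
vertex 2.24 -2.727 2.507
endloop
endfacet
facet normal 0.580 -0.213 -0.786
outer loop
vertex 3.024 -4.04 1.026
vertex 3.34 -3.133 1.013
vertex 3.703 -3.887 1.485
endloop
endfacet
facet normal 0.026 -0.959 0.281
outer loop
vertex 3.024 -4.04 1.026
vertex 3.703 -3.887 1.485
vertex 1.923 -3.633 2.521
endloop
endfacet
facet normal 0.027 -0.959 0.281
outer loop
vertex 1.923 -3.633 2.521
vertex 3.703 -3.887 1.485
vertex 2.602 -3.48 2.979
endloop
endfacet
facet normal -0.579 0.215 0.787
outer loop
vertex 1.923 -3.633 2.521
vertex 2.602 -3.48 2.979
vertex 2.24 -2.727 2.507
endloop
endfacet
facet normal 0.579 -0.214 -0.787
outer loop
vertex 3.703 -3.887 1.485
vertex 3.34 -3.133 1.013
vertex 4.109 -3.166 1.588
endloop
endfacet
facet normal 0.653 -0.454 0.605
outer loop
vertex 3.703 -3.887 1.485
vertex 4.109 -3.166 1.588
vertex 2.602 -3.48 2.979
endloop
endfacet
facet normal 0.653 -0.455 0.605
outer loop
vertex 2.602 -3.48 2.979
vertex 4.109 -3.166 1.588
vertex 3.008 -2.76 3.082
endloop
endfacet
facet normal -0.579 0.214 0.786
outer loop
vertex 2.602 -3.48 2.979
vertex 3.008 -2.76 3.082
vertex 2.24 -2.727 2.507
endloop
endfacet
facet normal 0.166 -0.867 -0.469
outer loop
vertex 1.996 -0.102 3.338
vertex 1.39 0.005 2.926
vertex 2.046 0.257 2.692
endloop
endfacet
facet normal 0.792 0.506 0.342
outer loop
vertex 1.996 -0.102 3.338
vertex 2.046 0.257 2.692
vertex 1.19 1.055 3.494
endloop
endfacet
facet normal 0.165 -0.867 -0.471
outer loop
vertex 2.046 0.257 2.692
vertex 1.39 0.005 2.926
vertex 1.44 0.365 2.281
endloop
endfacet
facet normal 0.409 0.827 -0.386
outer loop
vertex 2.046 0.257 2.692
vertex 1.44 0.365 2.281
vertex 1.19 1.055 3.494
endloop
endfacet
facet normal 0.167 -0.866 -0.471
outer loop
vertex 1.44 0.365 2.281
vertex 1.39 0.005 2.926
vertex 0.785 0.112 2.514
endloop
endfacet
facet normal -0.462 0.727 -0.509
outer loop
vertex 1.44 0.365 2.281
vertex 0.785 0.112 2.514
vertex 1.19 1.055 3.494
endloop
endfacet
facet normal 0.166 -0.867 -0.470
outer loop
vertex 0.785 0.112 2.514
vertex 1.39 0.005 2.926
vertex 0.735 -0.247 3.159
endloop
endfacet
facet normal -0.947 0.306 0.097
outer loop
vertex 0.785 0.112 2.514
vertex 0.735 -0.247 3.159
vertex 1.19 1.055 3.494
endloop
endfacet
facet normal 0.166 -0.867 -0.470
outer loop
vertex 0.735 -0.247 3.159
vertex 1.39 0.005 2.926
vertex 1.341 -0.354 3.571
endloop
endfacet
facet normal -0.564 -0.015 0.826
outer loop
vertex 0.735 -0.247 3.159
vertex 1.341 -0.354 3.571
vertex 1.19 1.055 3.494
endloop
endfacet
facet normal 0.166 -0.867 -0.470
outer loop
vertex 1.341 -0.354 3.571
vertex 1.39 0.005 2.926
vertex 1.996 -0.102 3.338
endloop
endfacet
facet normal 0.305 0.085 0.949
outer loop
vertex 1.341 -0.354 3.571
vertex 1.996 -0.102 3.338
vertex 1.19 1.055 3.494
endloop
endfacet

endsolid
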